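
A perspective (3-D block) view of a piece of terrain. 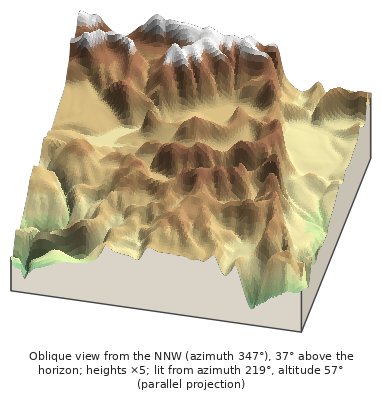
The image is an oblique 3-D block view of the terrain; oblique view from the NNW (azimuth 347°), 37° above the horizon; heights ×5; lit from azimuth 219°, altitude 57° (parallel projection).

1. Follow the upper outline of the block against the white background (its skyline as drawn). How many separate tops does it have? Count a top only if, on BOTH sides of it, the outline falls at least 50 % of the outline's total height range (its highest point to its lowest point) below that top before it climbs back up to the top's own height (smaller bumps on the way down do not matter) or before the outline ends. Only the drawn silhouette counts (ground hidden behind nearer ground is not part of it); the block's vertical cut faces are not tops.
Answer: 0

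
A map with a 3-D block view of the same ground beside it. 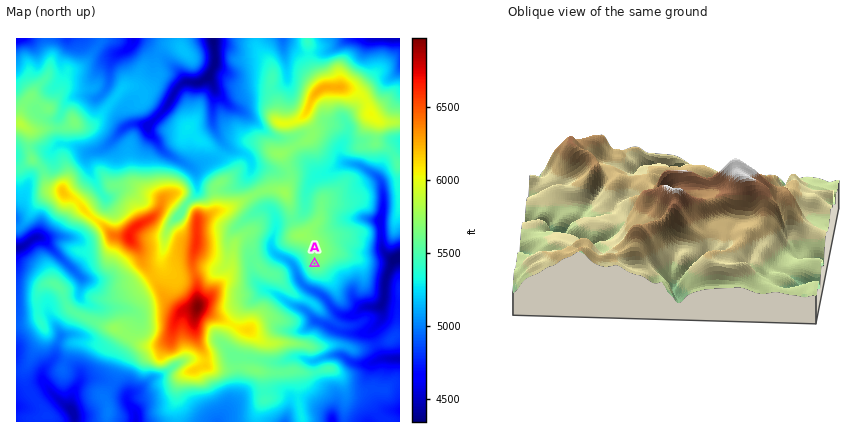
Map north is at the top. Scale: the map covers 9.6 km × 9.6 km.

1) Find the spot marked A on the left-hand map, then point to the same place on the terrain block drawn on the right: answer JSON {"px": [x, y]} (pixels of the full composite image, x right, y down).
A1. {"px": [709, 171]}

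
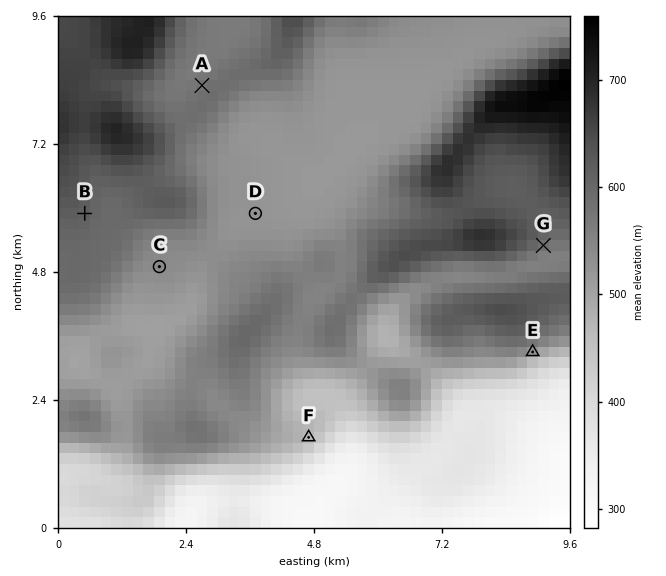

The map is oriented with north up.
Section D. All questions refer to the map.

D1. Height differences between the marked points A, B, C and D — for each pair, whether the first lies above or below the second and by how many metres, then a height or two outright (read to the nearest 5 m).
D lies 90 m below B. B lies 75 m above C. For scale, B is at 615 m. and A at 580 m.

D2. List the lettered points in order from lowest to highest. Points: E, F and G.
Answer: F E G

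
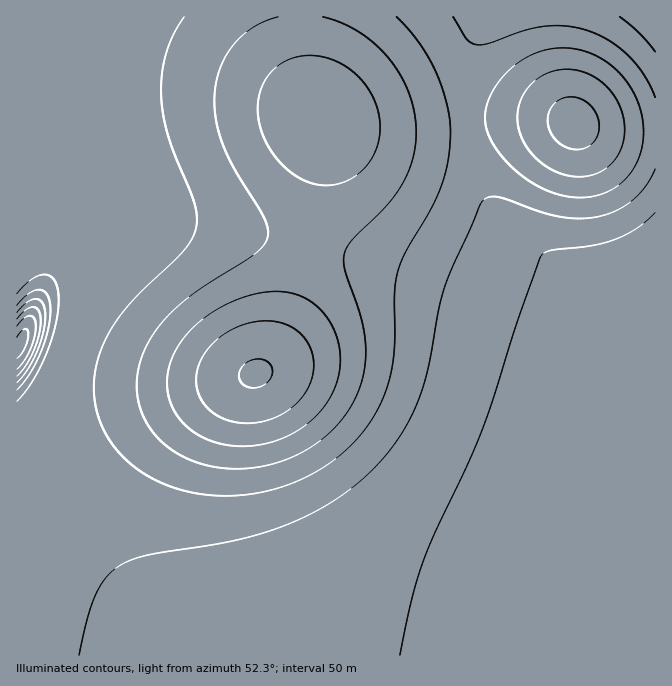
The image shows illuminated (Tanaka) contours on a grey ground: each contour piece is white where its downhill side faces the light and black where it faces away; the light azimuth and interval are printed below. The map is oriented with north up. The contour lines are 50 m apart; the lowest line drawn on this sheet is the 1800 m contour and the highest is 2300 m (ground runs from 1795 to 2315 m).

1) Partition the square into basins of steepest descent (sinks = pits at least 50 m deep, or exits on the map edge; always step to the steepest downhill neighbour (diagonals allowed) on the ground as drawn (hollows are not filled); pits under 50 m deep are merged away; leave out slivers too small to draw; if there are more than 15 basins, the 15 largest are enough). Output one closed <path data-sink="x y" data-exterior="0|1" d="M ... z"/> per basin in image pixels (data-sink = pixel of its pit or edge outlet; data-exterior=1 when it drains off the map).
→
<path data-sink="255 373" data-exterior="0" d="M78 16l-62 1 0 638 639 1 1-309-97-23-167-58-75-20-65-13-65-10-50-5-49 1-2-19-12-45-5-35 0-50 5-35 5-15z"/><path data-sink="320 118" data-exterior="0" d="M487 16l-407 0-6 19-5 35 0 50 9 52 10 36 0 10 49 0 50 5 65 10 65 13 75 20 167 58 51 14 45 8 1-54-2-3-24-3-48-12-20-6-23-12-19-13-16-16-18-29-12-31-5-22-3-28 0-30 7-40z"/><path data-sink="574 123" data-exterior="0" d="M655 16l-167 0-7 9-8 22-7 40 2 46 6 34 12 31 18 29 24 22 34 19 32 10 61 13z"/>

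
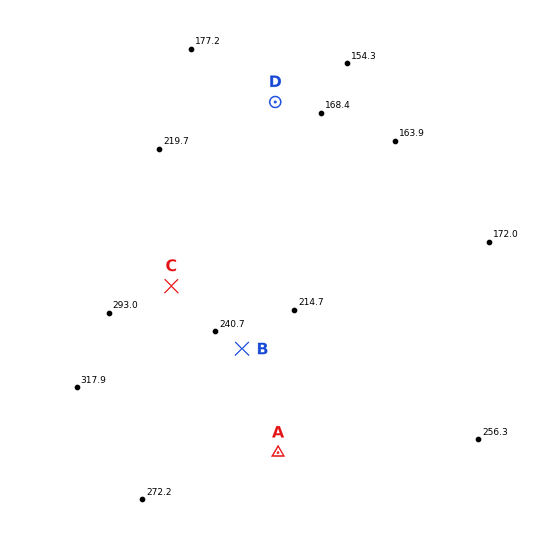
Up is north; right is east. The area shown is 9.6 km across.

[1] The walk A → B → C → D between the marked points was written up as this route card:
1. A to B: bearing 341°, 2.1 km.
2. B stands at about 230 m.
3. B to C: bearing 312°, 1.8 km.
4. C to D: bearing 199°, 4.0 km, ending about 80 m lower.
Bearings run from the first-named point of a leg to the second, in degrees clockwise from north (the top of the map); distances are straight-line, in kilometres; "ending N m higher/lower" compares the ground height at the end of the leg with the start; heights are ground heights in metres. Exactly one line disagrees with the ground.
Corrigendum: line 4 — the bearing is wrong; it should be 029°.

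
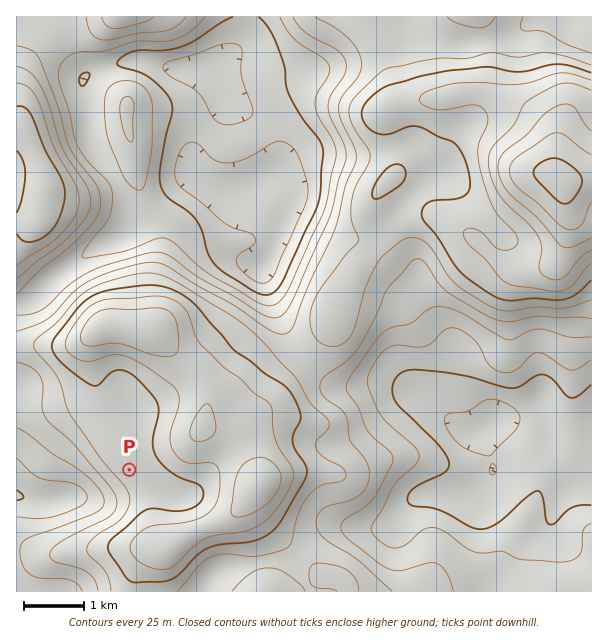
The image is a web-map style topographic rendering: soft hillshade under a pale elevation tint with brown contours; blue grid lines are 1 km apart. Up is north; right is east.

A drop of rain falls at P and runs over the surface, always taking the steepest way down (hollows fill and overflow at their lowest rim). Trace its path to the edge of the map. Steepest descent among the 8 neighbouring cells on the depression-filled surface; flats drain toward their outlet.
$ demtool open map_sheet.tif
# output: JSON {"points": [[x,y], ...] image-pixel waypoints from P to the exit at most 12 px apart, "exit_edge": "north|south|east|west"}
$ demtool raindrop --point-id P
{"points": [[129, 470], [117, 482], [105, 494], [93, 495], [81, 495], [69, 497], [57, 498], [45, 500], [33, 500], [21, 497], [17, 495]], "exit_edge": "west"}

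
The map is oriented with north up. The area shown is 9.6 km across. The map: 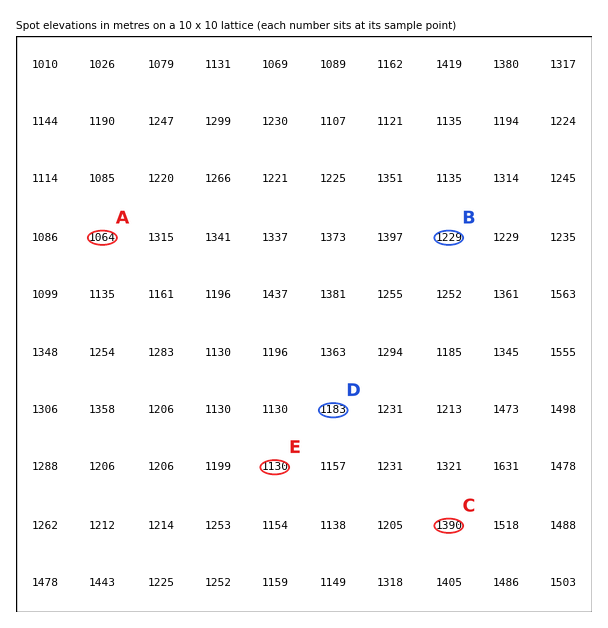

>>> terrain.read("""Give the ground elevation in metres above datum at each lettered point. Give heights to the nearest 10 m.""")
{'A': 1060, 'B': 1230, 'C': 1390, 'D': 1180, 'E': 1130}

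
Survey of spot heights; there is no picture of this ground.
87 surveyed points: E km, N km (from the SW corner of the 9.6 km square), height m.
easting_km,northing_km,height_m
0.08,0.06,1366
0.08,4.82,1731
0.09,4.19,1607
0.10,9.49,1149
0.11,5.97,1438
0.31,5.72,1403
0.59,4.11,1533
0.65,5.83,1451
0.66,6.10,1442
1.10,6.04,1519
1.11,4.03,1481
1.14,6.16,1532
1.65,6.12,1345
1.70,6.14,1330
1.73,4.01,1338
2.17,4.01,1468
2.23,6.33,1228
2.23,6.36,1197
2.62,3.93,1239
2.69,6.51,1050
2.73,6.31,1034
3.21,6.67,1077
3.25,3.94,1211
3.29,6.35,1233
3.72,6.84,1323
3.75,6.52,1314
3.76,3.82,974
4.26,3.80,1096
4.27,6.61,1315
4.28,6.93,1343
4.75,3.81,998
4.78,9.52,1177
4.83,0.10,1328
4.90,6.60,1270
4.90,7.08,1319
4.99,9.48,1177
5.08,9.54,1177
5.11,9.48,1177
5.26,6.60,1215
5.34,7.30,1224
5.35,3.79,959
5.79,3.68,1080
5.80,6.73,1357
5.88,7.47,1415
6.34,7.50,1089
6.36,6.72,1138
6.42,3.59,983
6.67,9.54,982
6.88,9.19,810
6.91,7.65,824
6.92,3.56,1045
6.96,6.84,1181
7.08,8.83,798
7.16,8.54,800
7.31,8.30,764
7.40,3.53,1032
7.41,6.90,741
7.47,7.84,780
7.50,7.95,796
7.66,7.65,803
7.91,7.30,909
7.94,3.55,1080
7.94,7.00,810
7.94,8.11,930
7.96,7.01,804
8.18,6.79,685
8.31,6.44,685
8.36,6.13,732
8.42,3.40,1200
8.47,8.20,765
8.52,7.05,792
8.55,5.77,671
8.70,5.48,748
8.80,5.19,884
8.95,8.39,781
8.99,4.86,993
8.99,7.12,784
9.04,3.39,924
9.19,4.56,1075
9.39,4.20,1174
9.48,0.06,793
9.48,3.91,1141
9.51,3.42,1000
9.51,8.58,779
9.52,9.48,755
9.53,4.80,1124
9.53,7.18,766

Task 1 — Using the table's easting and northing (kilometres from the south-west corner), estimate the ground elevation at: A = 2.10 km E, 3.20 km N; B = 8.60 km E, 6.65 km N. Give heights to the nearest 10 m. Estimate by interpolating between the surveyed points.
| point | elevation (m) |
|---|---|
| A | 1370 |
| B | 790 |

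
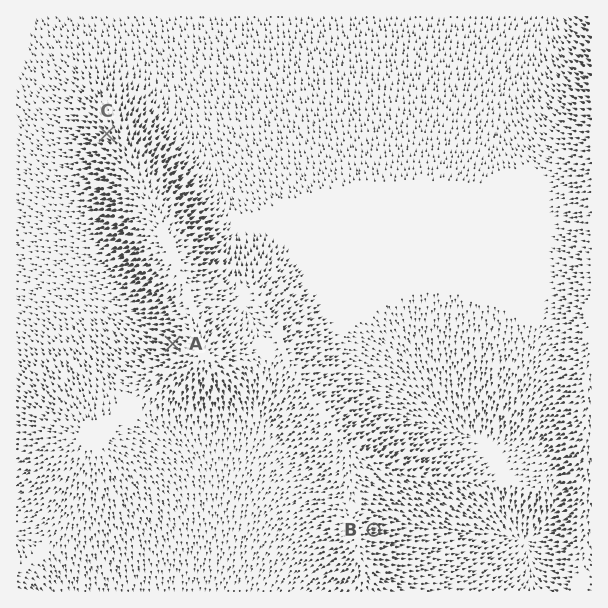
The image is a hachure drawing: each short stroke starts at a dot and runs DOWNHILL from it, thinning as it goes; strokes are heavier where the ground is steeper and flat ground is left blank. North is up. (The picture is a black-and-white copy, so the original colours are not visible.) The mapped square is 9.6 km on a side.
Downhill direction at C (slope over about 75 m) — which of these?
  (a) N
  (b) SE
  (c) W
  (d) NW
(d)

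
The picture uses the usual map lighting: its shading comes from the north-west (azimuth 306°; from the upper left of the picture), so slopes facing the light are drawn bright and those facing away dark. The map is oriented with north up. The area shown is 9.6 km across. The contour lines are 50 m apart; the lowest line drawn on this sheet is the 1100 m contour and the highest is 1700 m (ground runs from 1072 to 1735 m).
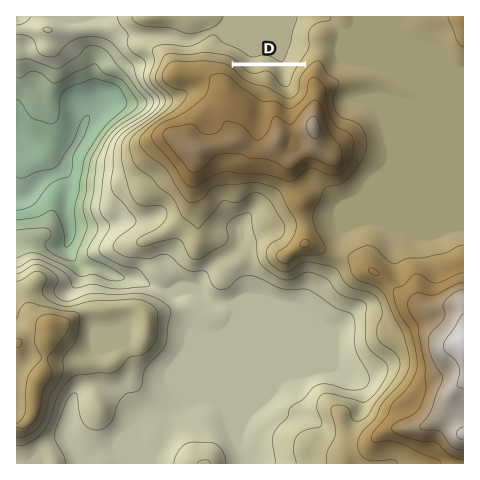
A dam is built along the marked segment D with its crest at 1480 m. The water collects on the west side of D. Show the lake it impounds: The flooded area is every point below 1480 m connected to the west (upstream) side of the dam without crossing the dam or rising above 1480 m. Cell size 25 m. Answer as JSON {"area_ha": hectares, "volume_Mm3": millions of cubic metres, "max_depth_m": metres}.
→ {"area_ha": 49.1, "volume_Mm3": 14.75, "max_depth_m": 73}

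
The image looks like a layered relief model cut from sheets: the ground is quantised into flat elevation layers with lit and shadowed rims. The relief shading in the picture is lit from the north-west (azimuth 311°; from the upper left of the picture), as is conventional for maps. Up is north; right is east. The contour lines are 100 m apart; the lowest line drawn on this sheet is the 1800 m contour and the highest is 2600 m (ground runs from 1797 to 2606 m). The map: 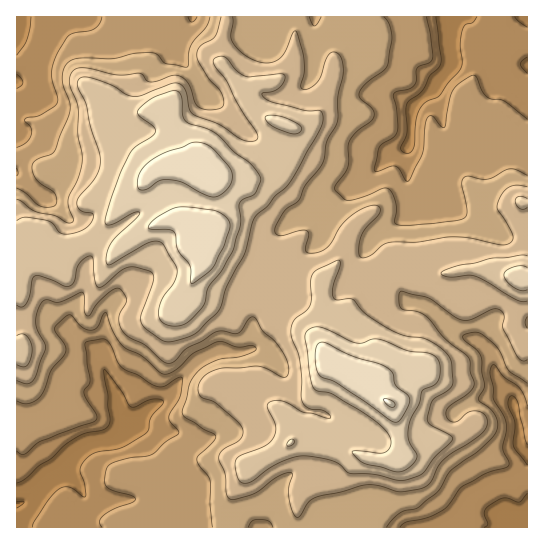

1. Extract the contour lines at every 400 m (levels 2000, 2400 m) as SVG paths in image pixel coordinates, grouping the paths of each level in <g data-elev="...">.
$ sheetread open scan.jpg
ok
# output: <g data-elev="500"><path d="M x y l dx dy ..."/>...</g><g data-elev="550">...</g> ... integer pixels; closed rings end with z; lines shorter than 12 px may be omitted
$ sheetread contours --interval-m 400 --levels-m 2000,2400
<g data-elev="2000"><path d="M400 527l6-5 20-4 15-7 7-5 15-20 23-13 19-5 4-3 0-3-6-13 3-18 0-9-13-24 0-11-3-14 3-8 2 0 10 13 15 11 5 8 2 9"/><path d="M17 451l4 3 4 0 16-13 52-19 4-3-1-5-10-15-2-6 6-12-5-36 1-3 15-3 5 1 4 5 8 17 4 6 16 7 17 11 8 1 14-9 5-1-2 20-11 20 1 5 9 9-1 3-13 8-14 13-32 6-7 2-5 4-2 12 1 7 7 4 18 5 5 4-3 3-18 6-11 7-5 7 3 5"/><path d="M527 119l-22-18-18-4-5-6-5-14-3-2-3 1-13 8-6 7-3 10-4 26-4-1-8-10-3 0-3 2-2 8-2 27-14 28-3 0-7-12-4-3-20 5-1-2 5-22 4-4 11-6 3-6 0-21-3-16 3-3 10-1 6-3 3-6 1-12 3-3 10-4 2-3-1-24-4-18"/><path d="M102 17l-2 6-6 6-21 4-7 6-10 16-4 15 0 11 6 17-1 5-16 12-14 3-2 1 0 3 6 5 0 8-5 8-9 4"/><path d="M197 17l-3 4-3 1-3-5"/></g><g data-elev="2400"><path d="M394 471l5 1 6-2 7-5 4-6 1-5-9-15 1-14 10-22 3-12 13-6 4-6 1-10-2-9-8-6-23-3-26-11-8-1-10 4-6 0-35-15-7-1-5 2-4 4-1 5 5 36 3 13 5 4 11 2 5 2 31 19 19 15 5 6 2 6-1 6-3 4-8 2-24-2-3 0 0 2 6 6 6 4z"/><path d="M287 446l6-1 1-5-3-1-2 2z"/><path d="M172 326l9 0 6-3 16-17 5-19 14-17 12-21 6-24-1-22 4-4 12-5 6-15-2-5-8-9-17-13-17-18-10-5-21-8-3-6-2-20-3-4-4 0-21 7-15 12-1 3 2 2 14 11 3 4-1 3-3 4-17 10-6 7-8 17-8 22-8 29 1 3 5 0 23-12 4-1 2 1-3 5-20 18-6 7-5 14 0 5 2 3 5-1 37-22 9 0 5 4 12 20 1 7-3 10-13 18-3 13 4 8z"/><path d="M527 268l-6-2-8 1-8 4-1 4 3 7 7 6 8 3 5-1"/><path d="M288 133l10 0 3-2 0-4-4-4-15-6-11-2-6 2 1 4 5 4z"/></g>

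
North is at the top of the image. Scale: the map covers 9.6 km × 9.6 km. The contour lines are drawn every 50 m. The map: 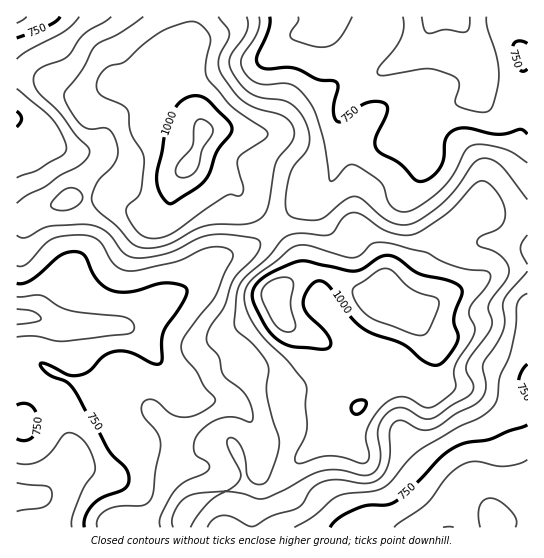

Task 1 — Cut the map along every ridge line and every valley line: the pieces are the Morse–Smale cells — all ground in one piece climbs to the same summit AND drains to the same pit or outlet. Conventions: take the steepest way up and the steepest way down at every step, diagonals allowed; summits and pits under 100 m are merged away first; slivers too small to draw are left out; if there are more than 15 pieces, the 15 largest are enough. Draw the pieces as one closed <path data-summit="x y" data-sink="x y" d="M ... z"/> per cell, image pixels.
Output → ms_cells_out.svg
<path data-summit="382 293" data-sink="454 17" d="M527 16l-199 1 1 12 13 14 33 25 9 2-22 15-21 26-2 10-2 40-8 22-6 6-18 11-30 27 14 18 8 16 0 10-2 6-19 17 0 5 5 18 8 8 32 15 16 14 11 39 10 14 24-18 9-4 19-1 21 5 5-4-1-36-19-30-12-10 12-20 9-27 11-17 42-37 21 8 29 1z"/><path data-summit="382 293" data-sink="449 527" d="M478 208l-21 17-25 25-7 12-9 27-12 20 12 10 19 30 0 38-9 2-16-5-13 0-15 5-26 21-8 17-7 8-20 8-14 9-37 37-5 3-10 0-12-5-34 9-15 8-9 9-4 9 1 6 346-1 0-309-29-2z"/><path data-summit="382 293" data-sink="17 317" d="M275 228l-24 19-26 9-12 7-23 24-24 12-33 25-74 1-22-8-20 0-1 41 18 2 16 11 49 22 34 4 21 14 21 20 16 9 18 1 14-2 7 2 13 25 1 20 11 6 10 0 5-3 37-37 14-9 20-8 7-8 11-20-11-14-11-39-16-14-32-15-8-8-5-23 19-17 2-6 0-10-8-16z"/><path data-summit="189 166" data-sink="17 17" d="M193 16l-177 1 1 203 9-1 17-11 19-5 8-6 24 0 15 3 42 19 11 0 5-4 6-32 18-20 12-28 0-6-6-10-15-12-21-22 6-1 12-11 9-15z"/><path data-summit="189 166" data-sink="454 17" d="M327 16l-133 0-6 42-9 15-12 11-6 1 21 22 15 12 6 10-2 10-12 26 46 22 5 8 34 32 31-27 18-11 6-6 8-22 2-40 2-10 21-26 22-15-9-2-33-25-13-14z"/><path data-summit="382 293" data-sink="17 497" d="M30 359l-14 0 1 169 164 0 4-15 13-12 15-6 31-9-1-20-13-25-7-2-14 2-18-1-21-13-16-16-13-10-12-5-19 0-11-3-41-18z"/><path data-summit="189 166" data-sink="17 317" d="M193 165l-4 0-13 13-5 15-3 20-6 6-15-2-24-12-20-6-33-2-8 6-19 5-17 11-9 1-1 97 21 0 22 8 74-1 33-25 24-12 23-24 12-7 26-9 24-20-35-32-5-8z"/>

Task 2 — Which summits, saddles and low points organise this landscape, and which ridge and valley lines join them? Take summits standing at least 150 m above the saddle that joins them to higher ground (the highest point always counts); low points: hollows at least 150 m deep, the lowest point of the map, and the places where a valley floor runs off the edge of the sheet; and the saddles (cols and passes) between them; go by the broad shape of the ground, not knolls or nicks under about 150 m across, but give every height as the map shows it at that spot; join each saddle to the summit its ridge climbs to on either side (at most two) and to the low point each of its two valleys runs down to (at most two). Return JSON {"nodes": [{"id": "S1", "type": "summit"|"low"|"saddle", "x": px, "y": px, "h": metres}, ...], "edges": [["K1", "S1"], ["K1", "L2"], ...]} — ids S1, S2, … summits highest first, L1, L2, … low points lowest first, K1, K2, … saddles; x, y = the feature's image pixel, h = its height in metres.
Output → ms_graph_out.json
{"nodes": [
{"id": "S1", "type": "summit", "x": 382, "y": 293, "h": 1091},
{"id": "S2", "type": "summit", "x": 189, "y": 166, "h": 1063},
{"id": "L1", "type": "low", "x": 453, "y": 17, "h": 632},
{"id": "L2", "type": "low", "x": 17, "y": 497, "h": 632},
{"id": "L3", "type": "low", "x": 449, "y": 527, "h": 649},
{"id": "L4", "type": "low", "x": 17, "y": 17, "h": 688},
{"id": "K1", "type": "saddle", "x": 223, "y": 493, "h": 900},
{"id": "K2", "type": "saddle", "x": 275, "y": 227, "h": 872},
{"id": "K3", "type": "saddle", "x": 17, "y": 219, "h": 863}],
"edges": [["K1", "S1"], ["K1", "L2"], ["K1", "L3"], ["K2", "S1"], ["K2", "S2"], ["K2", "L1"], ["K2", "L2"], ["K3", "S2"], ["K3", "L2"], ["K3", "L4"]]}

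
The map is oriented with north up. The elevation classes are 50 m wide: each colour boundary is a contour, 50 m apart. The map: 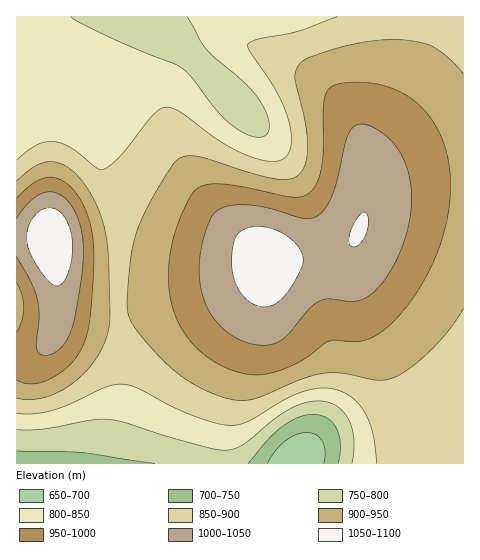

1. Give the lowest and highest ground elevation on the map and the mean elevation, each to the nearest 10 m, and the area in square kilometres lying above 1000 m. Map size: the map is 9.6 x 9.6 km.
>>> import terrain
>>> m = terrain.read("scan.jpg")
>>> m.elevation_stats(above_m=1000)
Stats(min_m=660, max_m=1100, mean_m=910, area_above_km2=15.5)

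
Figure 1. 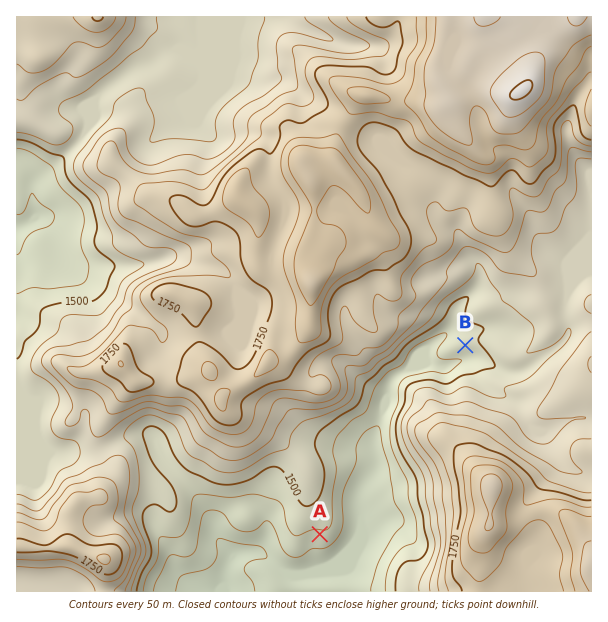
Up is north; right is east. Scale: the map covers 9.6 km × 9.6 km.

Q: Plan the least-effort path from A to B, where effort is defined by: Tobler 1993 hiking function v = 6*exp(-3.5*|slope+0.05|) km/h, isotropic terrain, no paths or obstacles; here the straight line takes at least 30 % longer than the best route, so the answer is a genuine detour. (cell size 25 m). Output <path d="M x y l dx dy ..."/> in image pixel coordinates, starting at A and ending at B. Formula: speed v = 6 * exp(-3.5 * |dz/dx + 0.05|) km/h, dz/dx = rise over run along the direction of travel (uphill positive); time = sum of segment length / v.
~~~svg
<path d="M320 534l9-9 4-9 0-21 32-63 12-12 18-36 9-9 12-6 1 0 48-24"/>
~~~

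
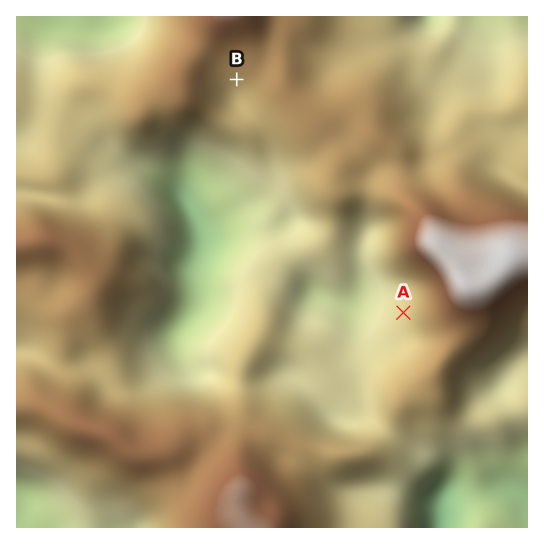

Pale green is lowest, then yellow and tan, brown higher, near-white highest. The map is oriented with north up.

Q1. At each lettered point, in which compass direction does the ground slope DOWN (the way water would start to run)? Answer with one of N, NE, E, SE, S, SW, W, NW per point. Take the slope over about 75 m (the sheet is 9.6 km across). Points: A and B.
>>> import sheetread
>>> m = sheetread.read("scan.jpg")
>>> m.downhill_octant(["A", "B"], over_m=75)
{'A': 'W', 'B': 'S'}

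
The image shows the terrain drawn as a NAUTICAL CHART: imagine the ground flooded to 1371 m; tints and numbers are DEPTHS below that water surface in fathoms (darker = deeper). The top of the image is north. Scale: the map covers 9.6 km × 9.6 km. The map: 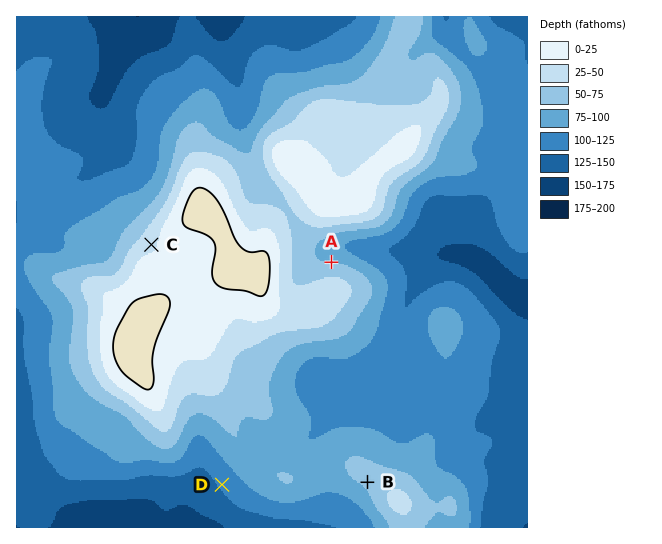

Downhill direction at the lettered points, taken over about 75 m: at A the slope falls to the N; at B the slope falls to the SW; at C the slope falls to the NW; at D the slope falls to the SW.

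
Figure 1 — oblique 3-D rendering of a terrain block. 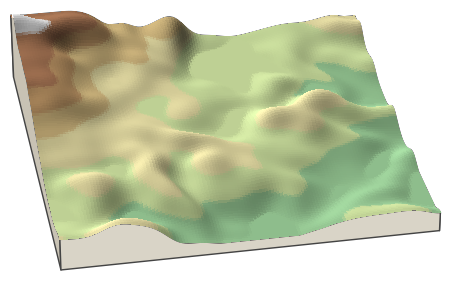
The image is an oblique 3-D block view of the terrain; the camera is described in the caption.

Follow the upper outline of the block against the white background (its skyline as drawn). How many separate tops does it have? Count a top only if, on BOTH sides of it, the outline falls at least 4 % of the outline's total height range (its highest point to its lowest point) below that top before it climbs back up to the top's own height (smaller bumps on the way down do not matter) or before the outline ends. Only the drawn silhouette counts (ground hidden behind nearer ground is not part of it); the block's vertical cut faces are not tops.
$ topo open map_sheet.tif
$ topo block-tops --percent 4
2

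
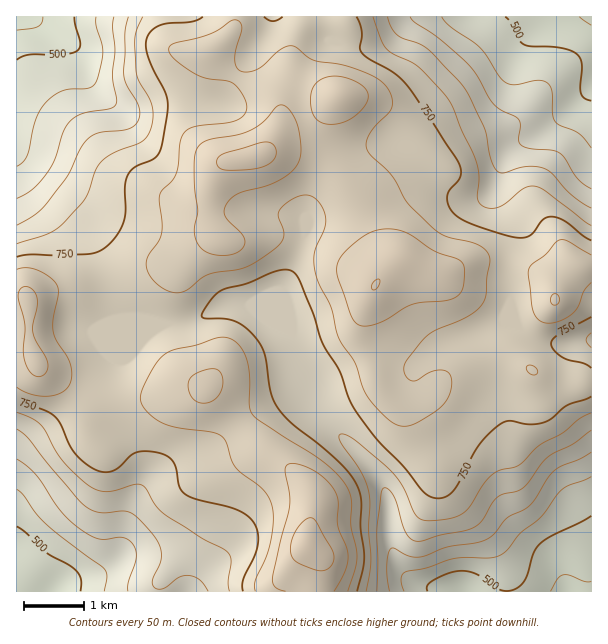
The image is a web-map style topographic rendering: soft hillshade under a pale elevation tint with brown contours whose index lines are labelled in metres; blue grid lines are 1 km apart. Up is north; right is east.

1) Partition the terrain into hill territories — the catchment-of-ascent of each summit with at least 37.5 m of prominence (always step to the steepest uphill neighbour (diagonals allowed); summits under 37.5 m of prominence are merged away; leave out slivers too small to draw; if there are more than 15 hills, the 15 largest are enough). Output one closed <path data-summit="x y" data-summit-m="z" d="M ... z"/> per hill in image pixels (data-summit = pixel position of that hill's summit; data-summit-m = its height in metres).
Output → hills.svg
<path data-summit="258 155" data-summit-m="914" d="M326 16l-310 1 0 141 12 16 17 18 26 18 15 18 12 26 17 60 4 6 7 4 30 1 27-1 15-5 24-13 26-2 18 8 13 13 13 7-3-23-7-18 24-57 0-21 4-15 10-22 10-13 15-9 15-4-27 1-9-5-12-14-11-24-5-18 0-16 10-17 14-14 8-4z"/><path data-summit="375 285" data-summit-m="901" d="M591 16l-43 0-25 28-7 15-8 30-8 15-14 14-22 9-39 21-12-2-11-4-16 0-32 9-18 7-12 13-17 36-1 27-5 14-19 43 7 18 3 24 4 9 5 21 11 24 2 11 2-8 7-8 36-16 16-5 14 0 22 6 33-23 30-8 27-16 15 3-5-12 0-12-5-20 10-52-6-15-11-17-1-13 6-21 8-13 31-16 30-24 19-19z"/><path data-summit="308 545" data-summit-m="929" d="M299 394l-11 2-21 8-25 17-24 23-15 10-50 22-11 12-9 15-7 19-5 27-6 12-7 7-13 8-26 6-15 9 401 1-8-3-25-3-9-4-13-13-9-23-3-46-8-20-14-19-38-38-15-22z"/><path data-summit="36 362" data-summit-m="861" d="M17 158l-1 433 37 1 16-10 21-5 14-6 11-10 5-7 7-38 13-31 0-14-6-13-13-17-6-13-1-38 2-24 4-8 9-3 18-21 13-8-5-2-29 0-10-6-10-42-10-30-10-18-15-18-26-18-17-18z"/><path data-summit="339 96" data-summit-m="890" d="M546 16l-130 0-6 3-21 19-17 8-16 2-30-8-6 3-14 14-10 17 0 16 8 27 12 21 8 8 9 5 29-1 24-8 16 0 17 6 10-2 17-10 40-18 14-14 8-15 6-26 9-19z"/><path data-summit="207 389" data-summit-m="858" d="M248 304l-20 0-37 18-30 3-14 9-18 21-11 5-4 30 1 38 6 13 13 17 6 13 0 14-4 9 1 4 5-10 11-12 50-22 15-10 24-23 25-17 27-10 11 2 9 6-2-15-10-19-8-33-15-10-13-13z"/><path data-summit="555 300" data-summit-m="853" d="M591 90l-18 18-30 24-31 16-8 13-6 21 1 13 11 17 6 15-10 45 6 45 4 7 11 10 21 9 24 0 20-4z"/>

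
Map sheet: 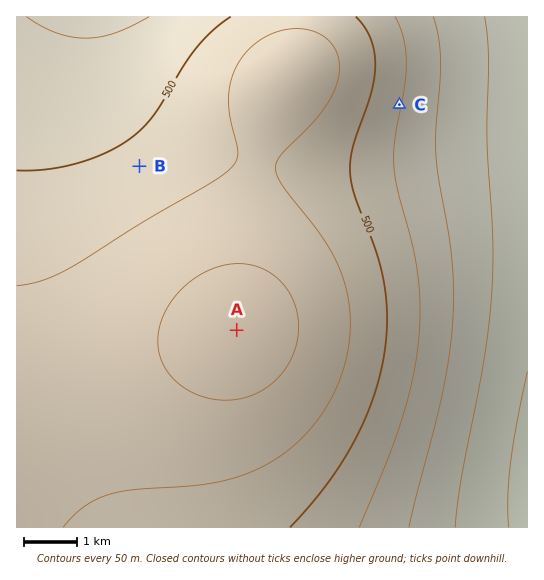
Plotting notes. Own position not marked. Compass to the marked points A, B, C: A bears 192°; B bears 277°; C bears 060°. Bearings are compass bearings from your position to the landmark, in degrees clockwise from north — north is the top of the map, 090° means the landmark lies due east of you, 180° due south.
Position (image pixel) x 268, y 181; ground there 550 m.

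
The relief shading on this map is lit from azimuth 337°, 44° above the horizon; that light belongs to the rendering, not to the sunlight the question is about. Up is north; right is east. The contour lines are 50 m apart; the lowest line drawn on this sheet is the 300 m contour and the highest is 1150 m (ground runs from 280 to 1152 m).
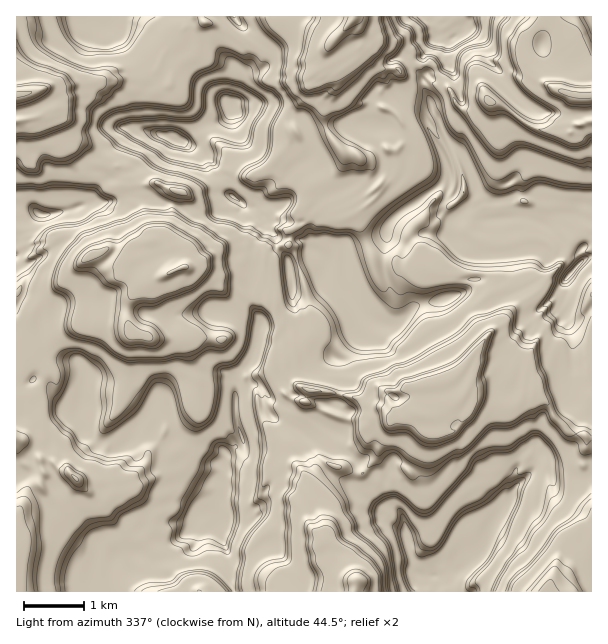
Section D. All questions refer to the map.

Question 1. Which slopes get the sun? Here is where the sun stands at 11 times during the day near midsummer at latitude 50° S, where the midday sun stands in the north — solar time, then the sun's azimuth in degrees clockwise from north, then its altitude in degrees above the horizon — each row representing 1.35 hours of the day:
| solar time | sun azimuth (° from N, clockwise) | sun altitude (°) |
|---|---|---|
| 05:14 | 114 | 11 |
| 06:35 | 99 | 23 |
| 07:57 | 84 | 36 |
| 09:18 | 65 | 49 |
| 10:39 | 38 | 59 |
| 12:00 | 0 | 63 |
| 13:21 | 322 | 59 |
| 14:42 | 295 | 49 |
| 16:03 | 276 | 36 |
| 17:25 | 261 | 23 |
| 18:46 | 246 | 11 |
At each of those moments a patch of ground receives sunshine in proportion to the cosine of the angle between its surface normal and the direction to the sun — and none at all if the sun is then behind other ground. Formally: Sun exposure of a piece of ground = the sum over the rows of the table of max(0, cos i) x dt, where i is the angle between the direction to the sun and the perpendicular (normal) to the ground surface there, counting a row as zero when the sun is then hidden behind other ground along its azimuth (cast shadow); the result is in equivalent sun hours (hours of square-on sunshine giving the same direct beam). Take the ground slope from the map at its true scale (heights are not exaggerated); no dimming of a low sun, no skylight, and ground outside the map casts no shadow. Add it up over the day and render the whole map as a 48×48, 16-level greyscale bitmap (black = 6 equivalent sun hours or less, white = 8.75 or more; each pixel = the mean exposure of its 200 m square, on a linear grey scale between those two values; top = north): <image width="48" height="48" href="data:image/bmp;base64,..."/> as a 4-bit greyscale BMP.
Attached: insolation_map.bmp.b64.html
<image width="48" height="48" href="data:image/bmp;base64,Qk32BAAAAAAAAHYAAAAoAAAAMAAAADAAAAABAAQAAAAAAIAEAAATCwAAEwsAABAAAAAAAAAAAAAAABEREQAiIiIAMzMzAERERABVVVUAZmZmAHd3dwCIiIgAmZmZAKqqqgC7u7sAzMzMAN3d3QDu7u4A////APvc3//+3L3/6GzP/r3b2oiY3uqKvM3/7fvbze/+7tyqqYzf7YvdzIeHqqu7q8zv7frLre///u7u243czI7v+5iHmau6q6ze7vvNjN7///7NyJ3sm5/+u6mAA7y6y8rv//zNud7//+nNqbvcm6/pqrtRsozKrMyv//zN6VfP/+i8y7rMm77Lm7kIygvLm8zL7+3d7sta7+eM2qyrnu3suqwAPGCcl9zdzu3e/+/nfv0727yLn//8yiYL08kDpt3e3e7ep+//qu9py7u8rv/t3bXe+z3mBs7d7v/ra8//7d60u7qtvf7bzf+8zqTfo47L/+7dvezd3d73q8u+3N697c64ddmO/d27/s///b3O3u/7Ocyu7v7euXOO20RDWu186t3/3O3u7///Uqqv///+jN3VQ1srxjdLjO79zciv//6F7Vqf///qrnM8/7SwOLWo7f/rzbtn7/qLbIrN/+3Ku5////pd2SZs3v/Z3MvpnsjvmZnt6HzXfM7///967+ia3v/ozNz+eqn/uYvb14I3vcrv///Z3v+r3v/rrNzv0kv/y8uO2qrLrNqt///b3v6c3v7+zKju7c7vo6u+/+3d25vLq++53vy97v/8hEojMyNJ6zef//ze3M2q3a3o3vq+7//+lkOTM87nQ7J9//3LzMztu8rHzsrO7//+Rrye/c7/7LVb///KzN3O3by4vL3szv/rv+zPzd7s3uc4///Lzd3N7tvO+c7Kve7bvu3MeN673egN7v7Mzdu+297KvNyrnO7Yj+29qCSzNu//qu3tzZuZerzu/+xrq+6279Zu/uxF2r7/ds3e6d3LpTn///+Vq82s2Hv//9vZe63vZ83vyu3v//7u7/6wDci6ub7////uma3uON7+ve7//8q7u7uaAsqrqs7v///8ya3tSt79ru7//M3d7u7u2dzMu8us//68qt64l5qGjd3u3d3v/////e26qamsqqqqupu4rHaa6q7t3e///////9h87K3KqqvNjO3Ljv///nnu3d///////9i93dbO7pRcrYulTP///uZszMv/7t///yIkMhnv6HqqqIQZbf///u+knsvXeI3GQ6bLzu//7Kmr3Gre///t7v/+i92Ku6Rr3lpFnv//6pmqnLrf//+4e+//2stu7v/7Re6shN/rqqm7XNye//1+3d7/2delOMUlnGbP/L2qmocrq5qs/unN3u//qmNa6FlCYrtSi5masQB83Lmr/tvd3v/+l1eP/UTf7e//m3EgAAAVtoqq/plI7+78k6XohJu//jn/ujcyIiNWZWqZtW7nbu/7d2ppm7M4M+heu9at7/+mMAAQNSV7l+/6KFatuwlH7arNvO2t3/+WAAhZiPy1lkibvpndw8yqq/26uazu3//kPNq6mv/+ZrmHpkr8uO//7svbvc3u7///xCW6qu7v9zPJl2y5qf///82927ur3v//2M3Yit2t/4aIZWaJjP7//uzevMy53v/+7t6U287pncmmVmh4q/7//PzdzdzK7//r3Gt93M7cuql3l2dZrN///A=="/>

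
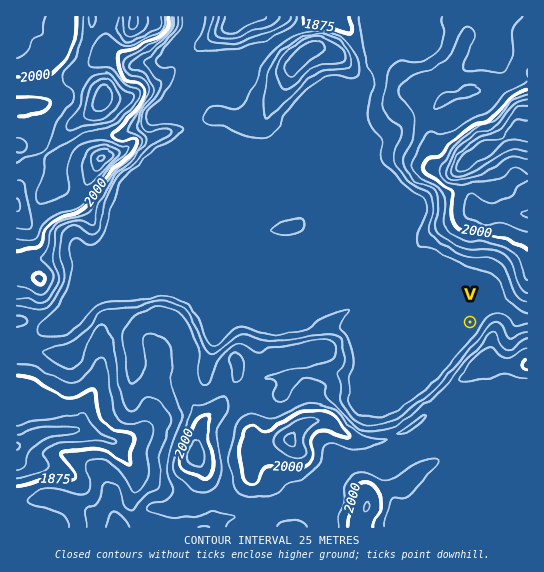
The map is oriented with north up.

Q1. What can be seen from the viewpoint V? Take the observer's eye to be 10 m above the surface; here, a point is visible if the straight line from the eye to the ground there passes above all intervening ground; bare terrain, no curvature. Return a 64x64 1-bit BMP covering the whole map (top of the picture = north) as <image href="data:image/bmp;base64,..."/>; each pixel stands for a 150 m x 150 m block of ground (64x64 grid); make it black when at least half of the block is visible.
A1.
<image width="64" height="64" href="data:image/bmp;base64,Qk0+AgAAAAAAAD4AAAAoAAAAQAAAAEAAAAABAAEAAAAAAAACAAATCwAAEwsAAAIAAAAAAAAA////AAAAAAAAAAAAAAAAAAAAAAAAAAAAAAAAAAAAAAAAAAAAAAAAAAAAAAAAAAAAAAAAAAAAAAAAAAAAAAAAAAAAAAAAAAAAAAAAAAAAAAAAAAAAAAAAAAAAAwAAAAAAAAABACB+AAAAAAGEEP+AAAAAAYYb/8AAAAAAwB//4AAAAABgH//4AAAAACAP//gAAAAAAAf//AAAAAAAB//+AAAAAAAH//8AAAAAAAH//4AAAAAAA///4AAAAAAD///gAAAGCAP//+AAAAYIAf//8AAADgAB///wAABMAAD///AAADwAAD//+QAAOAAAH///HAP//wAP//8f////8A///x/////8D///H////////////////////////////////n//////v/9+f/////8f/3x//+A//wf/////gB/+AP/P//4AD/4AAMH/8AAf/AAAgP/AAH/8AAAAfwAB//gAAAB8AAP/8AAAADwAD//wA4AAPgA//+AAwAAfAP//4AAAAAeB///AAAAAAff//4AAAAABP///gAAAAP4H4f8AAAAAfwBB/wAAAAA/gAD+AAAAAB/AAPwAAAAAGeAAfAAAAAAJ4AB8AAAAAACAADwAAAAAAIAAPwAAAAAPgAAfgAAAAA/AAA4AAAAAf8AAAAAAAABj4HAAAAAAAGPwMAAAAAAAAfAIAAAAAA=="/>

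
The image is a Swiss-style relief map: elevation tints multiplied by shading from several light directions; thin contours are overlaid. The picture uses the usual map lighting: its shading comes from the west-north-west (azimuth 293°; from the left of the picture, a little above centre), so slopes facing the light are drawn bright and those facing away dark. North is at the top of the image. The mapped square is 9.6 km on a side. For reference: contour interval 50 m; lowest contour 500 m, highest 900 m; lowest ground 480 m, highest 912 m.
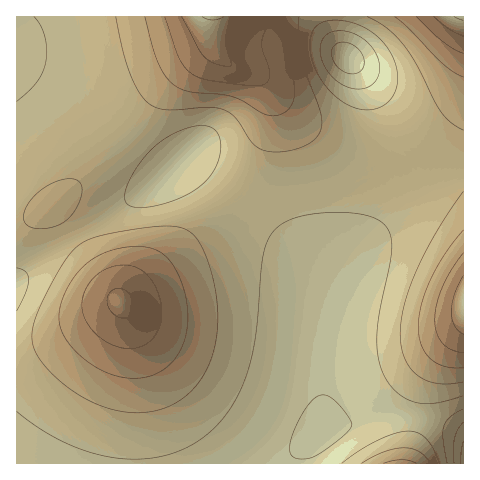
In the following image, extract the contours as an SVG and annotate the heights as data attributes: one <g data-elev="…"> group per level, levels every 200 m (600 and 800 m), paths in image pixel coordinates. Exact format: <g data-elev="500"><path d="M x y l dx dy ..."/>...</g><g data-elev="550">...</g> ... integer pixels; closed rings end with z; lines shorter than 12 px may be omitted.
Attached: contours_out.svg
<g data-elev="600"><path d="M447 463l-4-24 1-13 6-9 13-8"/><path d="M299 459l-7-3-2-7 1-10 5-14 9-15 8-10 8-5 7 1 8 6 10 11 5 10 0 4-10 11-22 16-10 4z"/><path d="M356 89l-9-2-10-6-8-8-6-9-3-10 1-9 3-7 6-6 12-1 14 4 13 8 8 12 3 13-3 12-9 7z"/></g><g data-elev="800"><path d="M122 348l15 0 13-6 8-13 4-15-3-19-8-16-12-10-14-4-15 2-14 9-10 12-4 16 2 14 9 12 13 12z"/><path d="M463 253l-12 17-9 17-6 18-1 15 2 13 5 10 10 7 11 3"/><path d="M165 17l13 39 5 10 7 7 8 4 10 3 48 6 9-2 5-7-1-8-6-17-1-9 1-8 7-12 0-6"/><path d="M416 17l28 25 19 11"/></g>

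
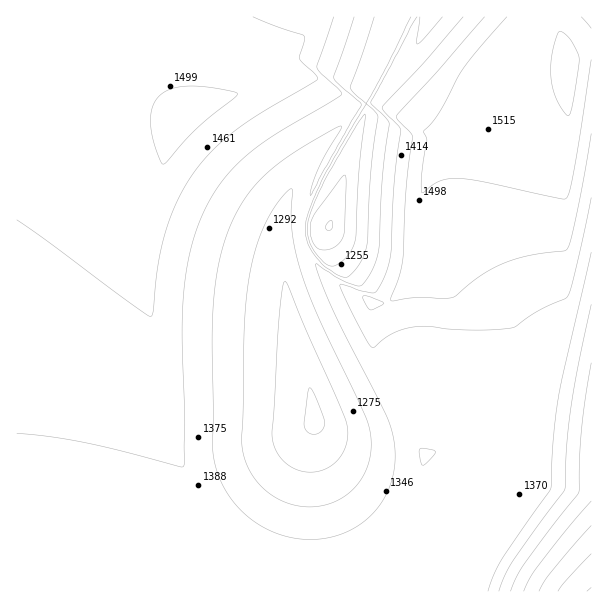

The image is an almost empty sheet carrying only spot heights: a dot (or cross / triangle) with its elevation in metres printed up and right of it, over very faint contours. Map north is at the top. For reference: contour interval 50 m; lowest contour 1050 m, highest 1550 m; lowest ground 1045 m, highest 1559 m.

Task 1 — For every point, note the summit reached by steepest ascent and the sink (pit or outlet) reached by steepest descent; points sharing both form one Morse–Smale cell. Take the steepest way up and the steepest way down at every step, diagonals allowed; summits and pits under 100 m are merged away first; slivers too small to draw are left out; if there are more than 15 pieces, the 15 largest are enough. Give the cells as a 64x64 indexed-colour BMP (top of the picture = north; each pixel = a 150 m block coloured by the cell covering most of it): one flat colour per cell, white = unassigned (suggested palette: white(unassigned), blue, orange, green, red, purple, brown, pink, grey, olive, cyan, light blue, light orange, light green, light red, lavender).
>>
<image width="64" height="64" href="data:image/bmp;base64,Qk12CAAAAAAAAHYAAAAoAAAAQAAAAEAAAAABAAQAAAAAAAAIAAATCwAAEwsAABAAAAAAAAAA////ALR3HwAOf/8ALKAsACgn1gC9Z5QAS1aMAMJ34wB/f38AIr28AM++FwDox64AeLv/AIrfmACWmP8A1bDFABEREREREREREREREREREREiIiIiIiIiIiIiIiIiIiIiERERERERERERERERERERESIiIiIiIiIiIiIiIiIiIiIRERERERERERERERERERERIiIiIiIiIiIiIiIiIiIiIhEREREREREREREREREREREiIiIiIiIiIiIiIiIiIiIiEREREREREREREREREREzM1VVVSIiIiIiIiIiIiIiIiIRERERERERERERERERMzMzVVVVVSIiIiIiIiIiIiIiIhERERERERERERERETMzMzNVVVVVUiIiIiIiIiIiIiIiERERERERERERERETMzMzM1VVVVVVIiIiIiIiIiIiIiIRERERERERERERETMzMzMzVVVVVVVSIiIiIiIiIiIiIhERERERERERERETMzMzMzNVVVVVVVUiIiIiIiIiIiIiERERERERERERETMzMzMzM1VVVVVVVSIiIiIiIiIiIiIRERERERERERERMzMzMzMzVVVVVVVVUiIiIiIiIiIiIhERERERERERERMzMzMzMzNVVVVVVVVSIiIiIiIiIiIiEREREREREREREzMzMzMzM1VVVVVVVVIiIiIiIiIiIiIREREREREREREzMzMzMzMzNVVVVVVVUiIiIiIiIiIiIhERERERERERETMzMzMzMzM1VVVVVVVUIiIiIiIiIiIiERERERERERERMzMzMzMzMzVVVVVVVUREQiIiIiIiIiIREREREREREREzMzMzMzMzNVVVVVVVREREQiIiIiIiIhEREREREREREzMzMzMzMzM1VVVVVVREREREIiIiIiIiERERERERERETMzMzMzMzMzVVVVVVVERERERCIiIiIiIRERERERERERMzMzMzMzMzNVVVVVVEREREREIiIiIiIhEREREREREREzMzMzMzMzM1VVVVVURERERERCIiIiIiERERERERERETMzMzMzMzMzVVVVVUREREREREQiIiIiIRERERERERETMzMzMzMzMzVVVVVVRERERERERCIiIiIhERERERERERMzMzMzMzMzNVVVVVREREREREREQiIiIiEREREREREREzMzMzMzMzM1VVVVVERERERERERCIiIiIRERERERERETMzMzMzMzMzVVVVVUREREREREREIiIiIhERERERERERMzMzMzMzMzVVVVVVREREREREREQiIiIiERERERERERMzMzMzMzMzNVVVVVVERERERERERCIiIiIREREREREREzMzMzMzMzM1VVVVVERERERERERCIiIiIhERERERERETMzMzMzMzMzVVVVVUREREREREREIiIiIiERERERERERMzMzMzMzMzVVVVVVREREREREREIiIiIiIREREREREREzMzMzMzMzNVVVVVVEREREREREIiIiIiIhERERERERETMzMzMzMzM1VVVVREREREREREIiIiIiIiERERERERETMzMzMzMzMzVVVUREREREREREQiIiIiIiIRERERERERMzMzMzMzMzNVVUREREREREREQiIiIiIiIhEREREREREzMzMzMzMzM1VUREREREREREQiIiIiIiIiERERERERETMzMzMzMzMzVVRERERERERERCIiIiIiIiIRERERERERMzMzMzMzMzNVRERERERERERCIiIiIiIiIhEREREREREzMzMzMzMzM1VERERERERERCIiIiIiIiIiERERERERETMzMzMzMzMzVUREREREREREIiIiIiIiIiIREREREREREzMzMzMzMzNVREREREREREIiIiIiIiIiIhERERERERETMzMzMzMzM1VEREREREREIiIiIiIiIiIiERERERERERMzMzMzMzMzVUREREREREIiIiIiIiIiIiIREREREREREzMzMzMzMzM1VEREREREQiIiIiIiIiIiIhERERERERETMzMzMzMzMzVURERERERCIiIiIiIiIiIiEREREREREREzMzMzMzMzM1VEREREREQiIiIiIiIiIiIRERERERERETMzMzMzMzMzVURERERERCIiIiIiIiIiIhEREREREREREzMzMzMzMzM1VEREREREQiIiIiIiIiIiERERERERERETMzMzMzMzMzNUREREREREQiIiIiIiIiIREREREREREREzMzMzMzMzMzVEREREREREQiIiIiIiIhERERERERERERMzMzMzMzMzM0ZEREREREREQiIiIiIiERERERERERERFjMzMzMzMzMzNmREREREREREQiIiIiIRERERERERERZmYzMzMzMzMzNmZEREREREREREQiIiIhERERERERERZmZmYzMzMzMzNmZkRERERERERERERCIiERERERERERZmZmZmYzMzMzM2ZmREREREREREREREQiIRERERERERZmZmZmZmYzMzM2ZmZEREREREREREREREIhEREREREWZmZmZmZmZmZjNmZmZmREREREREREREREQiEREREREWZmZmZmZmZmZmZmZmZmZERERERERERERERCIREREREWZmZmZmZmZmZmZmZmZmZmREREREREREREREIhEREREWZmZmZmZmZmZmZmZmZmZmZEREREREREREREIiEREREWZmZmZmZmZmZmZmZmZmZmZkREREREREREREQiIRERERZmZmZmZmZmZmZmZmZmZmZmZEREREREREREQiIhERERFmZmZmZmZmZmZmZmZmZmZmZkREREREREREQiIi"/>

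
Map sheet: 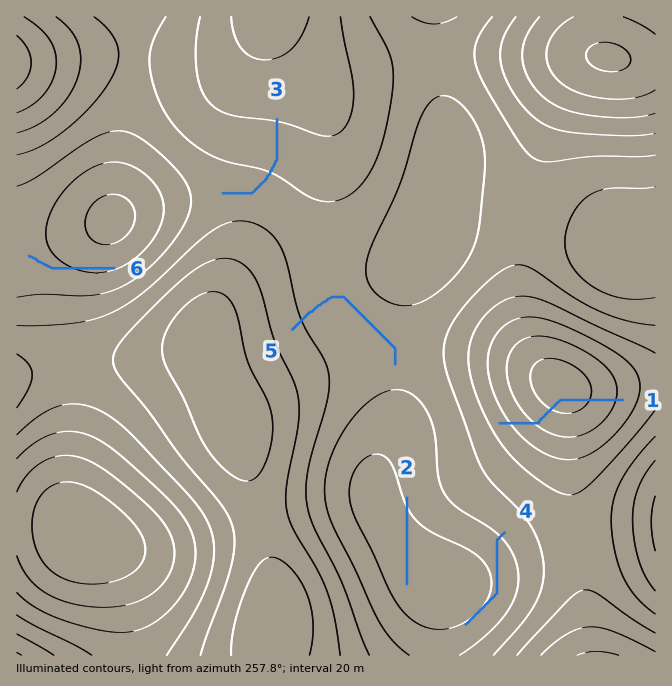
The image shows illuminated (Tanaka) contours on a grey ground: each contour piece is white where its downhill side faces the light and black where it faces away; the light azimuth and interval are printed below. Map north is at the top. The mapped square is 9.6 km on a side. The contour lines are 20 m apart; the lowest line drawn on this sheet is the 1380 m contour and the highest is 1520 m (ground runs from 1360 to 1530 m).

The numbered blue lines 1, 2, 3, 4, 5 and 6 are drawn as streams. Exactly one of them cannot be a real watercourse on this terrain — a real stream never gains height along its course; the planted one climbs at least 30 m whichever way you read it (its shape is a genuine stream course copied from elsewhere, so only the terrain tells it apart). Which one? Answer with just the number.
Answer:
1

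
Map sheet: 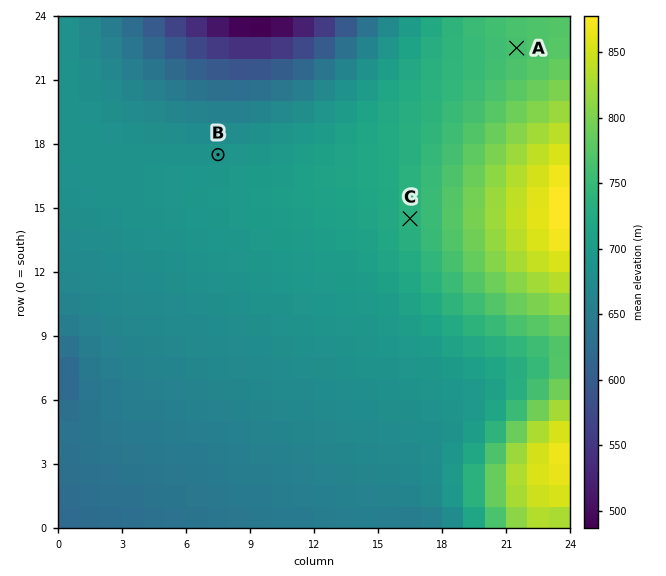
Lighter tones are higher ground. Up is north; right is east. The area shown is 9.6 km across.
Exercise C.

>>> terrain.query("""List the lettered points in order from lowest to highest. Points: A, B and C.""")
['B', 'C', 'A']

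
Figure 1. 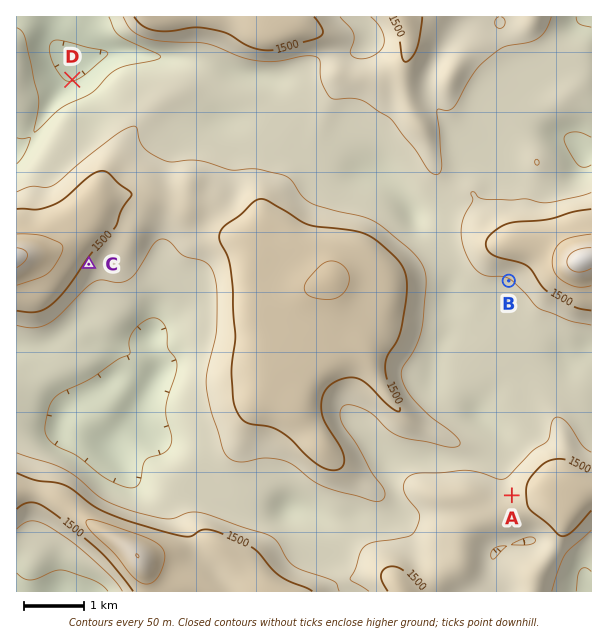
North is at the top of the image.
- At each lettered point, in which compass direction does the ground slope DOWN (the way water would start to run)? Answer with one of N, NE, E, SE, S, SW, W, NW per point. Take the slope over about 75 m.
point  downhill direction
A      NW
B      SW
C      SE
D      N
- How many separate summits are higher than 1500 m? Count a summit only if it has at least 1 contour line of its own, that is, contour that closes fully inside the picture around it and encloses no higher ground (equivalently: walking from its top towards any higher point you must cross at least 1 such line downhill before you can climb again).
2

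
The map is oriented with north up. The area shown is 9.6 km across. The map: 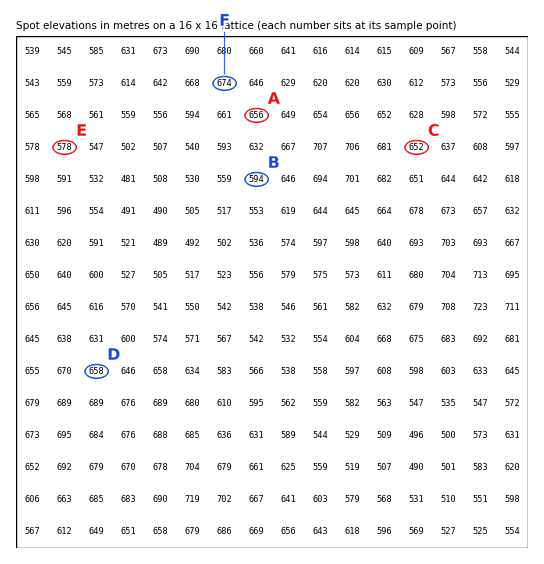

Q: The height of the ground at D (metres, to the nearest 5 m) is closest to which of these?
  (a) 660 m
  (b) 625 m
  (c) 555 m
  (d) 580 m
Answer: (a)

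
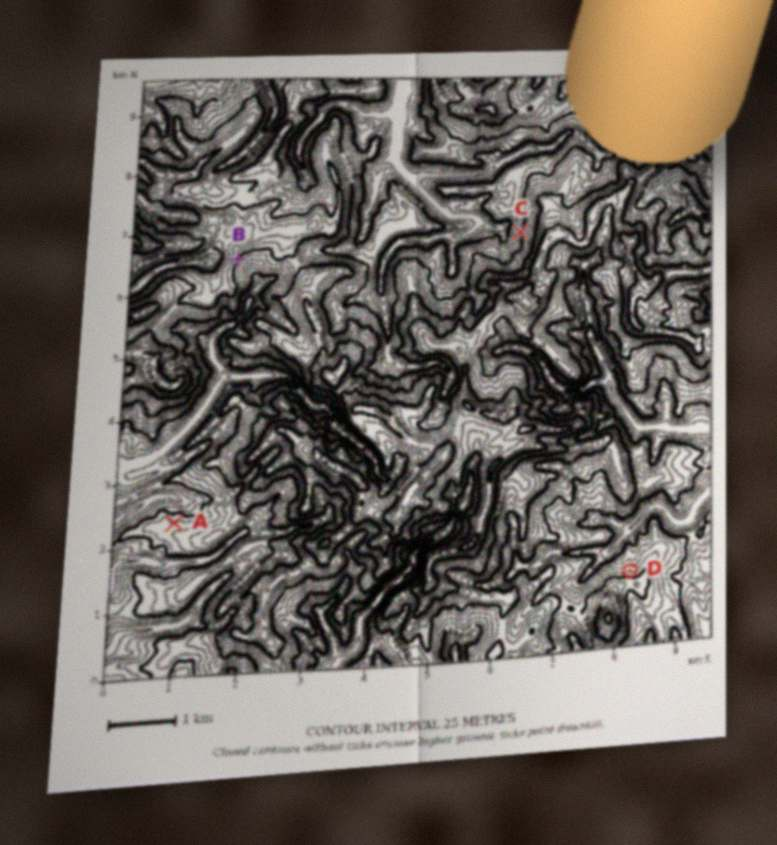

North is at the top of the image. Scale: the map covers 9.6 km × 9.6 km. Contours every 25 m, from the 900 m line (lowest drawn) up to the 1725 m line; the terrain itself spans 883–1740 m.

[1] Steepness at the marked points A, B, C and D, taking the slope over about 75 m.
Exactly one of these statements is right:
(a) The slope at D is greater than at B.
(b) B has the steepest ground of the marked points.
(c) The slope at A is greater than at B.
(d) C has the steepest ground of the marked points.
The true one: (d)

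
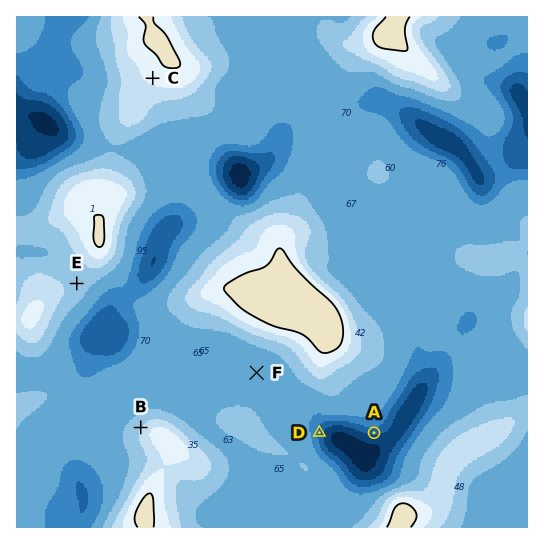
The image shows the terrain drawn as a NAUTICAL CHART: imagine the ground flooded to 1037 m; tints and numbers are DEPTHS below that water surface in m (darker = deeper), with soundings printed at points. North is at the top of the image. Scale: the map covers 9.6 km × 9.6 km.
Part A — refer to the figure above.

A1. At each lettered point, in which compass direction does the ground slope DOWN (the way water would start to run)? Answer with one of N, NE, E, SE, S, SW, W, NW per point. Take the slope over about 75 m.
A S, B NW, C SW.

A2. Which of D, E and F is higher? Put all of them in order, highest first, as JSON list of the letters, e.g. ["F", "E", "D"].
["E", "F", "D"]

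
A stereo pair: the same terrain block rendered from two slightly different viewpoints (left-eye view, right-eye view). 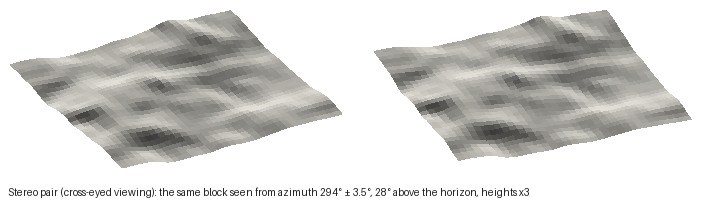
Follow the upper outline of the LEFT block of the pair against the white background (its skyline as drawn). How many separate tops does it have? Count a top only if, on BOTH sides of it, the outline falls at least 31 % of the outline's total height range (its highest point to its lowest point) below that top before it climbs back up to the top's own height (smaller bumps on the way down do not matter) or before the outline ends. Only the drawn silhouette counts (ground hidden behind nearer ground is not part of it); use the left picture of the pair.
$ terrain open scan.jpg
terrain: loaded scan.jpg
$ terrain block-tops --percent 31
1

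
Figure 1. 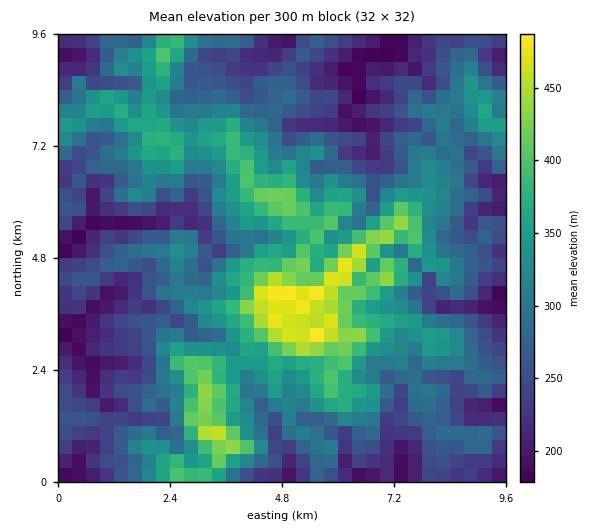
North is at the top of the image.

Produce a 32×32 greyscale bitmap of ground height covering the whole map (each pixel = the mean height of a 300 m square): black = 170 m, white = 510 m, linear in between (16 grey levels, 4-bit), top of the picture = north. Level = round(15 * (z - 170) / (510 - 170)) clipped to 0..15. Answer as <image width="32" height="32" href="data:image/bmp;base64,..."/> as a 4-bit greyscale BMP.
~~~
<image width="32" height="32" href="data:image/bmp;base64,Qk12AgAAAAAAAHYAAAAoAAAAIAAAACAAAAABAAQAAAAAAAACAAATCwAAEwsAABAAAAAAAAAAAAAAABEREQAiIiIAMzMzAERERABVVVUAZmZmAHd3dwCIiIgAmZmZAKqqqgC7u7sAzMzMAN3d3QDu7u4A////ABEjRXipqFQiE1QhEhIzMyEhI0VomIuHVCNVEyISRDMyMiNGd1erynM1ZjRCEkRFU0MzRWRZzbdTVmQ1UjNFVVREQzMza7uHVGRVdmM0VTIiQzEkVGq6l0ZmeZh0NVUyIUMTRFVpy5ZoZ4qZhTVlM0MyEjNGermGeHial2RVRDVVIRESNqqpiImJmqhmZWZlRBEiM0eHd3iKvMu6h3aHdUMBIjNGZFWJrN3tzKh3iHVCERM0RDR4ms7d3bqZiGVUMiIRIyNXeJzd3ty5h3YyIhEzIRJGZmeK3u3tu6hkNFQhNEMiRGVXmb3Lvdq8lzdkMjM0VEV1RomZu5vsi5WIZUMRJFVmdkNWiYqYvbdpdlVCESMzRGY0ZlaJp4q8qnVDVDEREREyJWh4qqp2isp2Q0REEjQyIjZ4mrqKlli5dlMhQxNXZFNHiru5eIdHiHdVQjQiRmZkRoqZl2dmRWZ2YyIzVVZ3hmeah4dEUzNGdlQ1VEVomJd4qYZndTITRmVTRnVEZ5mXiah2RFRDI1VGVWeHZoiZd4iXZTIiERIzVlaIZoiXiGZndVVEMxIzRWZnhlZ4dodVVVRFVDMgEjVFZ4Y2NESIZERDRVQiESMzJGdkIjV3iWREMiNDIREhITRXQhEkZ4qFMzIiNDIRABIkVTEiNVV5l1VUIRNUMhESMzRD"/>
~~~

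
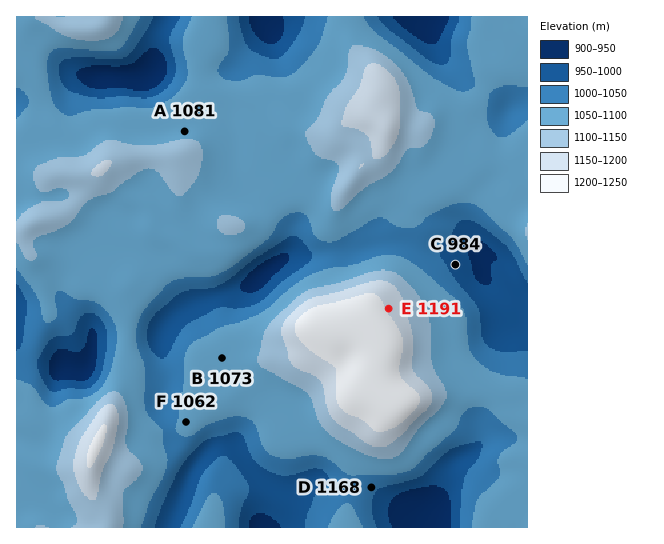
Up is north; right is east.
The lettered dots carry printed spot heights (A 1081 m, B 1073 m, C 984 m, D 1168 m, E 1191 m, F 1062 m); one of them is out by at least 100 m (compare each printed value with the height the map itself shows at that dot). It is D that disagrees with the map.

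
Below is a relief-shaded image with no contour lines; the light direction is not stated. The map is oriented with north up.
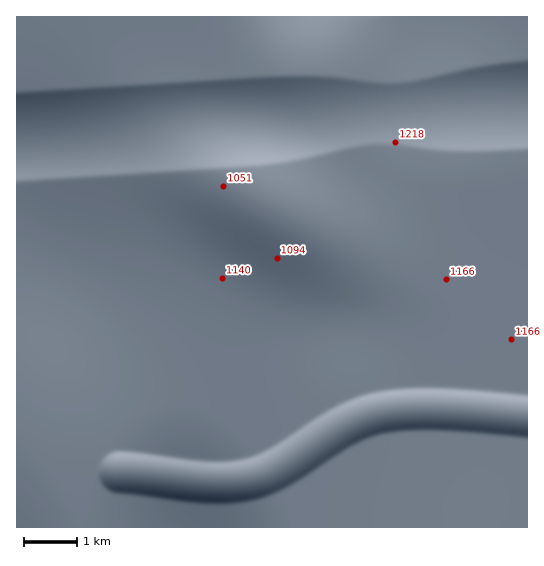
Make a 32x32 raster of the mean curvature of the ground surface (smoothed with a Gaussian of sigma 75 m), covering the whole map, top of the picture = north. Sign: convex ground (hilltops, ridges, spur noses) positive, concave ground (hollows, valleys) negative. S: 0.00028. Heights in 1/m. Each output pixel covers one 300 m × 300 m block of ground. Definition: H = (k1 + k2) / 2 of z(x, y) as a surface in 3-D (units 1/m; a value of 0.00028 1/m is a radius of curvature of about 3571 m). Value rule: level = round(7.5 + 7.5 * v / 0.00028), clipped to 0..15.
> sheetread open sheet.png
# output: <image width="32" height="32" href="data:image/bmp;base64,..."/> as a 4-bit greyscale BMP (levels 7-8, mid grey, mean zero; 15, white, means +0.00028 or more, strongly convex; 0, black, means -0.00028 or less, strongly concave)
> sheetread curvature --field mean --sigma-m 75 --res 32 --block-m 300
<image width="32" height="32" href="data:image/bmp;base64,Qk12AgAAAAAAAHYAAAAoAAAAIAAAACAAAAABAAQAAAAAAAACAAATCwAAEwsAABAAAAAAAAAAAAAAABEREQAiIiIAMzMzAERERABVVVUAZmZmAHd3dwCIiIgAmZmZAKqqqgC7u7sAzMzMAN3d3QDu7u4A////AId3ZniJmZh2Z4iHd3d3d3eHd3eb3//u7IiIh3d3d3d3d3d7eFMQAAPOiId3d3d3d3d3kwAAEzIABfuId3d3d3d3d4t73v7u6yAL6Yd3d3d4d3d4mIh3d3r3AF78u7vN7nd3d3d3d3d3jcIANomHZCF3d4iHd3d3d3iukgAAAAAAd4iIiHd3d3d3eK7su7ze73iIiIiHd3d3d3d4iJmZiIiIiIiIh3d3d3eIiIh3d3d4iIiIiId3d3eIiIiIh3d3iIiIiIiHd3eIiImZiId3d4iIiIiIh3eIiIiZmYh3d3iIiIiIiIiIiIiIiIiHd3d4iImZiIiIiIiIiHd3d3d3eIiJmYiIiIiIiHdmd3d3d4iIiZmIiIiIiHdlVneIh3d4iImYiIiIiIdlRFZ4iIh3d4iIiIiIiId2VERXiJiId3d4iIiIiIh2VURFeJmYh3d3dzREVVZmZURFZ4mZmId3d3eZiHZlQyEAEjV4mYh3d3d3qqqqqZmIiJmXZUVmVDMiIqqqqqmZmZqru7qYd4mZmZmqqqqpmaqru7uqqqqqqqqqiZmZmqqqu7uqqqqqqqqqqjMiIzNEVneIiIh2Zniaqqp3d3d3dmVUQyIjRXd2REZ4d3d3iIiId3dmZmeImYh2RHd3eIiIh3d2d3dneImYiIh3d3iIiHd2Z4iHZmeJmYiI"/>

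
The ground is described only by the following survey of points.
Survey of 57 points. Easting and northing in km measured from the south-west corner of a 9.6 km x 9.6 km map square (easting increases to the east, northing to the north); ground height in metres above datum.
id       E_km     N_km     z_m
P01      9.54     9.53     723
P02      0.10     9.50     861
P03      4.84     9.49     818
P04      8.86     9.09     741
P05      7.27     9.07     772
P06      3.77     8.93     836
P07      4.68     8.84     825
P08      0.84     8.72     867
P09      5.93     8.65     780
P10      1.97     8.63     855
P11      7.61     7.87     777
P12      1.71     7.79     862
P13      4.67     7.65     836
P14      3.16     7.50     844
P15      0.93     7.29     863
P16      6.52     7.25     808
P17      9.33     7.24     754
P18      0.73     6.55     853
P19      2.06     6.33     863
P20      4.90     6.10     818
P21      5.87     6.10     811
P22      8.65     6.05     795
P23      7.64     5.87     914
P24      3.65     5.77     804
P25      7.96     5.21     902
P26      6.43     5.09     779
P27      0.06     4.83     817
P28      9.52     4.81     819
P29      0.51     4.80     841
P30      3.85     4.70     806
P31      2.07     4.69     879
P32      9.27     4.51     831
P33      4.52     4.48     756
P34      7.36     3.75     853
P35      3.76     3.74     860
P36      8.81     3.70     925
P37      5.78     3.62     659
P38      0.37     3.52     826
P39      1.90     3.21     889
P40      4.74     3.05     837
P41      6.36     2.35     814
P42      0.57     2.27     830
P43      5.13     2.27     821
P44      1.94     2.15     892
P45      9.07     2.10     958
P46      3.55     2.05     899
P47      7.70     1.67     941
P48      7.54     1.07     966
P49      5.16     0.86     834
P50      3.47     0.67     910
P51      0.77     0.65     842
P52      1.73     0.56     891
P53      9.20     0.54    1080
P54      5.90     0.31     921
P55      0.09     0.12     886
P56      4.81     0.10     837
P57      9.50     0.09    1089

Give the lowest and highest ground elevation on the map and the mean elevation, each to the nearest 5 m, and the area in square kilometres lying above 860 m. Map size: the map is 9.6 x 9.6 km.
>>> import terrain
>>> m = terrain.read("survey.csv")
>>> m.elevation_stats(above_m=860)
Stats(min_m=655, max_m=1105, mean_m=850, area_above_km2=37.3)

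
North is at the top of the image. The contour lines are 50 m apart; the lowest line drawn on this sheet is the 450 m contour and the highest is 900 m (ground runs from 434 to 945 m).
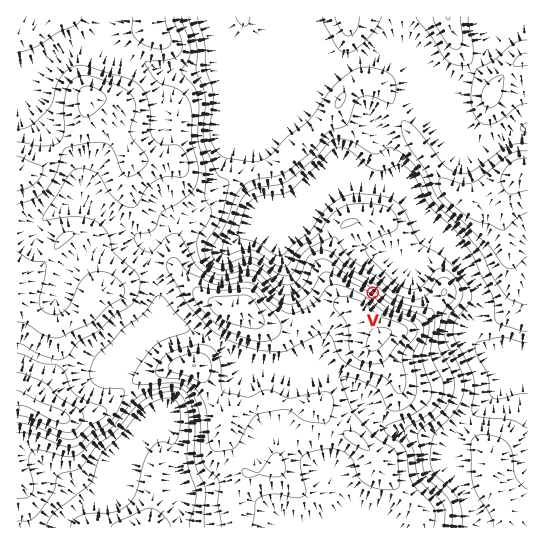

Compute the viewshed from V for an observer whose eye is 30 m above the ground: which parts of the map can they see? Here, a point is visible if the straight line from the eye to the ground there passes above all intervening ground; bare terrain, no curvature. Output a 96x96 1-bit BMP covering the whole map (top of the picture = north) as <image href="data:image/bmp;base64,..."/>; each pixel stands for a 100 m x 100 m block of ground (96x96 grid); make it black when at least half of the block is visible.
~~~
<image width="96" height="96" href="data:image/bmp;base64,Qk2+BAAAAAAAAD4AAAAoAAAAYAAAAGAAAAABAAEAAAAAAIAEAAATCwAAEwsAAAIAAAAAAAAA////AAAAAAAAAAAAAAAAAAAAAAAAAAAAAAAAAAAAAAAAAAAAAAAAAAAAAAAAAAAAAAAAAAAAAAAAAAAAAAAAAAAAAAAAAAAAAAAAAAAAAAAAAAAAAAAAAAAAAAAAAAAAAAAAAAAAAAAAAAAAAAAAAAAAAAAAAAAAAAAAAAAAAAAAAAAAAAAAAAAAAAAAAAAAAAAAAAAAAAAAAAAAAAAAAAAAAAAAAAAAAAAAAAAAAAAAAAAAAAAAAAAAAAAAAAAAAAAAAAAAAAAAAAAAAAAAAAAAAAAAAAAAAAAAAAAAAAAAAAAAAAAAAAAAAAAAAAAAAAAAAAAAAAAAAAAAAAAAAAAAAAAAAAAAAAAAAAAAAAAAAAAAAAAAAAAAAAAAAAAAAAAAAAAAAAAAAAAAAAAAAAAAAAAAAAAAAAAAAAAAAAAAAAAAAAAAAAAAAAAAAAAAAAAAAAAAAAAAAAAAAAAAAAAAAAAAAAAAAAAAAAAAAAAAAAAAAAAAAAAAAAAAAAAAAAAAAAAAAAAAAAAAAAAAAAAAAAAAAAAAAAAAAAAAAAAAAAAAAAAAAAAAAAAAAAAAAAAAAAAAAAAAAAAAAAAAAAAAAAEAAAAAAAAAAAAAAAcAAAAAAAAAAA/AAA8AAAAAAAAAAA/wAB8AAAAAAAAAAB/8AB8AAAAAAAAAAD/+AA8AAAAAAAAAAH//AA8AAAAAAAAAAP//gAcAAAAAAAAAAf//gA8AAAAAAAAAAf//gB8AAAAAAAAAB///gD8AAAAAAAAAH///AH8AAAAAAAAAH///Af8AAAAAAAAAP///A/8AAAAAAAAAP///D/0AAAAAAAAAH//+f/0AAAAAAAAAH/////gAAAAAAAAAH/////gAAAAAAAAAH/////gAAAAAAAAAH//P//kAAAAAAAAAH//f//kAAAAAAAAAD/+f//sAAAAAAAAAA/8f//8AAAAAAAAAAAA///8AAAAB/gAAAAA///8AAAAf/wAAAAA///8AAAf//8D4AAB/8f8AAA/////8AAB/wP8AAA/////+AAD/gP8AAAf////+AAD/AH8AAAf//P//AAf+AH8PAAf//B//gD/+AD4HAAP//AB/wP/8ABgDAAPj+AA////4AAAAAAOB+AAf///4AAAAAAMB+AAP///wAAAAAAIB+AAD///gAAAAAA4D/8AB///gAAAAAD4D/8AA///AAAAAB/8D/8AA//+AAAAAB/+D/+AAf/+AAQAAB//B/+AAP/8AB8AAB//B/+AAH/8AD/AAA/+B/+AAD/8AD/gAA/+B//AAB/8AH/wAAB8B//AAA/+AH8cAAAMA//AAAf+AP4cAAAAA//AAAPjgfwcAAAAA//gAAAB//gMAAAAB//gAAAB//gcAAAAP//wIAAB//gcAAAA////8AAB//AMAAAD////+AAD//AIAAAP////+AAD/+AAAAAf////+BwD/8AAAAAP////+D4D/4AAAAAD////+D8D/4AAAAAB////+H+H/wAAAIAB////+H///wAAA8AB////+P///wAA="/>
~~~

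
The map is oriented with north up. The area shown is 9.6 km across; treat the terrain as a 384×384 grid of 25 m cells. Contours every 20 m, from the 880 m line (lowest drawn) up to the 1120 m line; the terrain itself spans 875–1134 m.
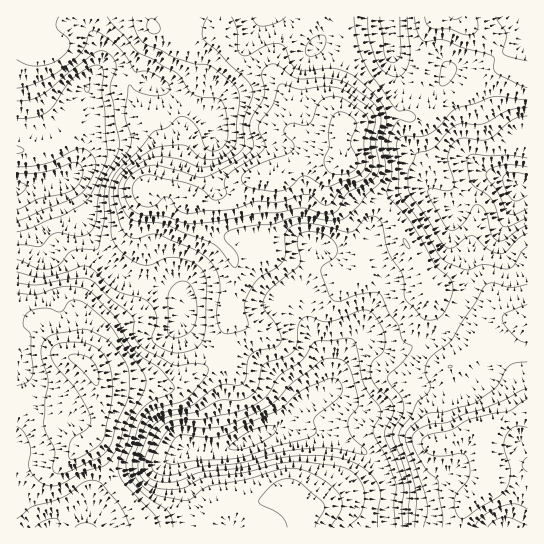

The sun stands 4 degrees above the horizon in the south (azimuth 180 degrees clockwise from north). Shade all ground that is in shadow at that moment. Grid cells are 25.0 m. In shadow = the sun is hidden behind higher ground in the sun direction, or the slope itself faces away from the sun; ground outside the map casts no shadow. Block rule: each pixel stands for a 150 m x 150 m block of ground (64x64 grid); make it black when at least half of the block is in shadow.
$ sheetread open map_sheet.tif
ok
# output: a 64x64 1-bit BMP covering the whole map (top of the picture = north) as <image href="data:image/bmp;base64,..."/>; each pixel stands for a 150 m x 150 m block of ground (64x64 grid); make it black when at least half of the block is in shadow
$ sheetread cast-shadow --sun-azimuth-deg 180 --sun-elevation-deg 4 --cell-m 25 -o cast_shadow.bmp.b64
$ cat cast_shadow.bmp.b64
<image width="64" height="64" href="data:image/bmp;base64,Qk0+AgAAAAAAAD4AAAAoAAAAQAAAAEAAAAABAAEAAAAAAAACAAATCwAAEwsAAAIAAAAAAAAA////AAAAAAAAgAAAAAAAAADAAAAAAAAAAADgAAAAAAAAAfgAAAAAAAAD/AAAAAAAAAP/+AAAAAAAA///+AAAAAAD////8AAAAAH////wAAAAAP////AAAAAAP///4AAAAAAD//+AGAAAAAAf/wH/AAAAAAf+Af/gAAAAAPgA//gAAAAAOAB//wAAAAAAAD//AAAAAAAAAf8AAAAAAAAA8QAAAAAAAAAAAAH8AAAAAAAAB/4AAAAAAAfn/gAAAAAAD+/8AAAAAAAPz3gAAAAAAA/MAAAAAAAABxgAAAAAAAAAOAAAAAAAAGA8AAAAAAAA//wAAAAAAAD//AAAAAAAAP/4AAAAAAAA//AAAAAABgD/4AAAAAAOGP/AAAAAAAYY/8AAAAAABB7/wAAAAAAUH/+AAAAAACAP/4AAAAAAYAf/AAAAAADgB/8AAAAAAeAH/4AAAAABwCf/wAcAAAAAd//+HwAAAAAjBz//+AAAAAAAP//+AAAAAAAf//8AAAAAAB///gAAAAAAD//8AAAAAAAP//gAAAAAAAf+8AAAAAAAA+AgABAAAAAAgAAAfAAAAAAAAAH8AAAAAAAAB/wAAAAAAAA//AAAAAAAAH/8AAAAAAAAf/8AAAAAAAB/+wAAAAAAAB/4AAAAAAAAD4AAAAAAAAAAAAAAAAAAAAAAAAAAAAAAAAAAAA=="/>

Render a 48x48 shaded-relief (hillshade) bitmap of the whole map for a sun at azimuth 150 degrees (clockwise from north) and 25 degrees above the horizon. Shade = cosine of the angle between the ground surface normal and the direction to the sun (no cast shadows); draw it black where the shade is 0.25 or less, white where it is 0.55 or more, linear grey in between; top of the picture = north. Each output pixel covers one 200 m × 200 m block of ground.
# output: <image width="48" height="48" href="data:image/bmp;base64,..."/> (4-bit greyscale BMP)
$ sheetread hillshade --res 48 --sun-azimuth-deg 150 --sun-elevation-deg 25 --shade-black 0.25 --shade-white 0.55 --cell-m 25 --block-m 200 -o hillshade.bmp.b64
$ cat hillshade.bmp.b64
<image width="48" height="48" href="data:image/bmp;base64,Qk32BAAAAAAAAHYAAAAoAAAAMAAAADAAAAABAAQAAAAAAIAEAAATCwAAEwsAABAAAAAAAAAAAAAAABEREQAiIiIAMzMzAERERABVVVUAZmZmAHd3dwCIiIgAmZmZAKqqqgC7u7sAzMzMAN3d3QDu7u4A////ALu6hmeZiIiZiJqZmZmZvMuql1Vnis3cu6u7qHiZiHeId4mZmZmZq7uql1Vneb3cupq8upmZh2VmZ3iIiZmYiaqqllZ3d5vdupqszLqZhlQ0VWZnd4iIiJmZl1Z4dnirupmr3suph2QyIzMzRWZ3d4iIh2eJh3iaqpiJvu3Lu5dTIRERESNFZmZ3h3eamIiZmYiHi+7d3tuGVEMhABEjRFZ4h3iauomZiIiIeKze7+26mZl1MiIzRWeIh3eJqpmamIiIdnrN7v7czM3bhlVmZ4iYdVVWeJmaqpmIh3i97v/+3d3u25iIiIiHUzNERGeJq5iImIm87///7czf/sqIh3d3ZURFQzNWiYiImZmrzu7/7czN7tyYd3eIh2ZmZUNEVXd4iZmqvMzM3cu83d3KmHeJmYd3iHZVVGd4mZmqqqqZvMu7u8zMqYeImIiImYh3Znd4mZmqmYh3iqqqu7zMuph3d3eImpmId4d4mYiZh3ZmZ5mqvMzMu6h2Z3dneZmIiJdmZneIh2ZlVomqvMzLu6l2d4dmZ4mYiZdVVWeIiJh2Znmqu6u7u6mHeJmHd3iZmZh1VWeImqqXZnmqmZqqu7qYiJqph3iJmYiHd3d4maqodniZmJmqq7upmZmqmHeIiHd4h3d3iImpdniamZmpmry6mZmrqHeHdmVWd3d3d4mph2iaupmZmau6iImaqXd3dlQzRWd3eJmpl3ibu6qZmJq6mIiZqXd3d1QyNFd4iaqqmIiavMupiImqmIiIiHdmZ2ZURWeJmqu6qZmaq8upiIiZmZmYd4dmZ2d3ZmeZqqu7upmZmruoiIiJmZmYd3dlZmd3dmeJqqq7uqmZmaqpmZmYiJmIdnh1RFZmZlVoq7u7u7qqmazLu7qpiIiIdWiGMkVVZ2VXrNzMzMzMu83t7cu6iIiJhmiYQkREV3ZXnNy7zLzdzN7t3ty7mHiJmHiZY1VURFVGiruZqpmrzN3Lvdy6mIiJqXeJdXZmQzMjaJmHeIiavMzLrO7cupmaqoeJh7qphkIAJXd2VWZ4mqu6rP/+3LqqqZiaut3duXQQAUVlVDI0Z4mqms7u3Lqqmaq83czN25dBACRWZTESNXeIiIrMu7qqqqvMzJmazKh1QzRWd1MzRniIiIm8u7u7u7u7qoiImqh3dmZniYZVeIiHeJrN3MzMzLu7mZmYiZh3iId3iZdVZ4iHeIm93Lu83LvMuqu6mIh3eIiIiZhkRniHd3iKupmrzLu83Lu7qYd3d3d4mZh1RXeHZmZnmYiJq7u83czMuYd3h3d4mqmHZnd2VVZniIiHiaqrvMzN3KdniYiImqqYh3ZVRFZ3iImZiJqqqqvN7slmiaqpmqqph3ZURWeIdniqiImZmZqs7+yYiru6qqqYdnh2VniZhmeamZmYiJmavdypmruqqqmYZnmYd4mZl2eaqqqZiJmYmru6mrupmZmYdniql4mqqHiru7upmZmZmaqpmJqZiImZh3eaqImqmGeruqqpmZmZmaqpiImZmIiZh3eJqYmql2ebqZqZiA=="/>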